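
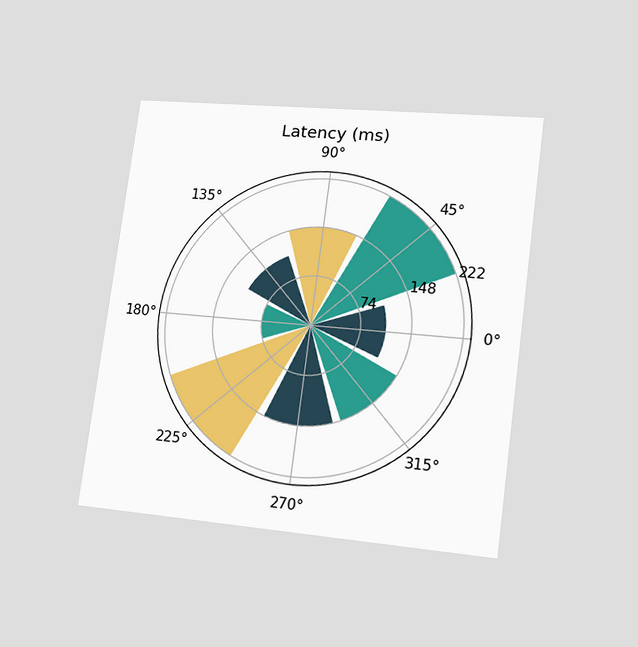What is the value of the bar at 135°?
The chart is tilted about 8° clockwise and viewed slightly from the right. The bar at 135° reaches 111ms on the radial axis.

111ms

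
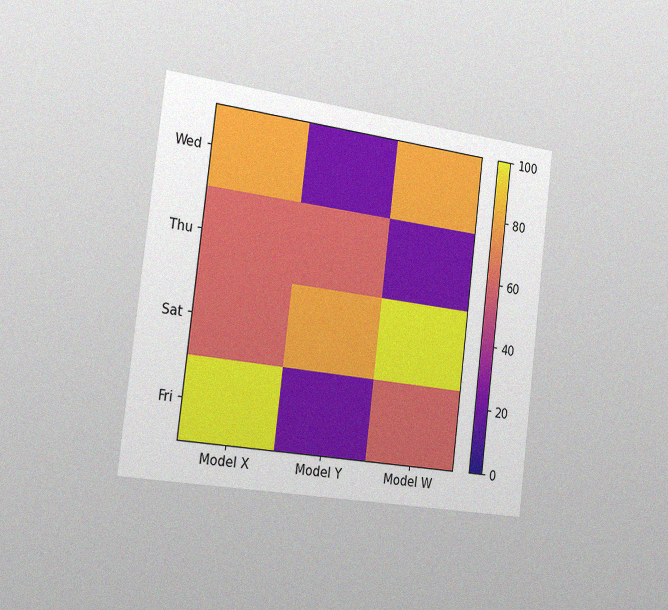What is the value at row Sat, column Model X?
The chart is tilted about 7° clockwise and viewed slightly from the left, with some photo noise. Matching cell (Sat, Model X) against the colorbar gives 60.

60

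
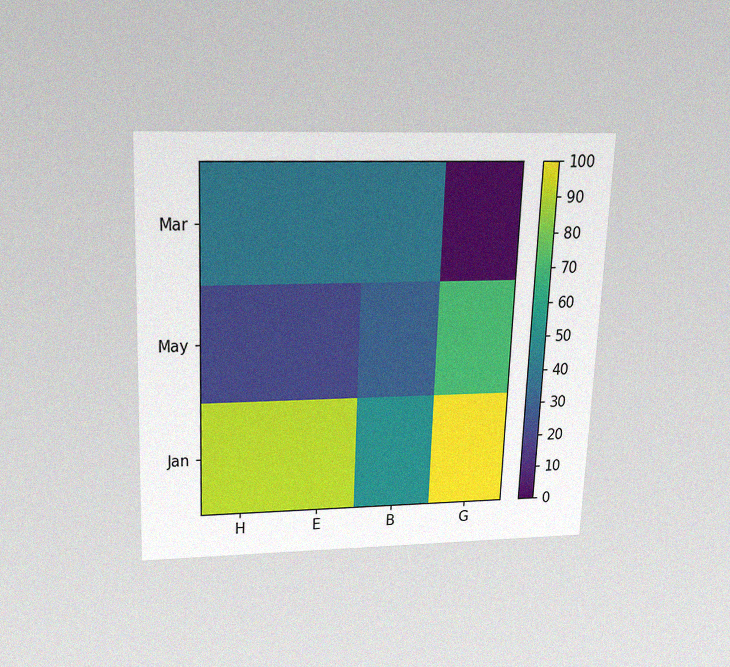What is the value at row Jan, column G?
The chart is tilted about 2° clockwise and viewed slightly from above, with some photo noise. Matching cell (Jan, G) against the colorbar gives 100.

100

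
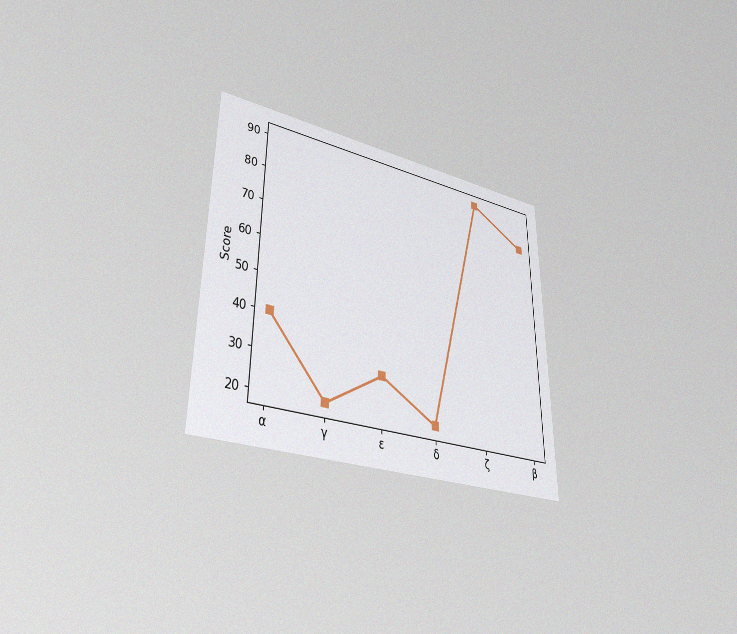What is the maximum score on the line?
The chart is viewed at a slight angle, with some photo noise. The highest point is at ζ, and reading across to the y-axis gives 90.

90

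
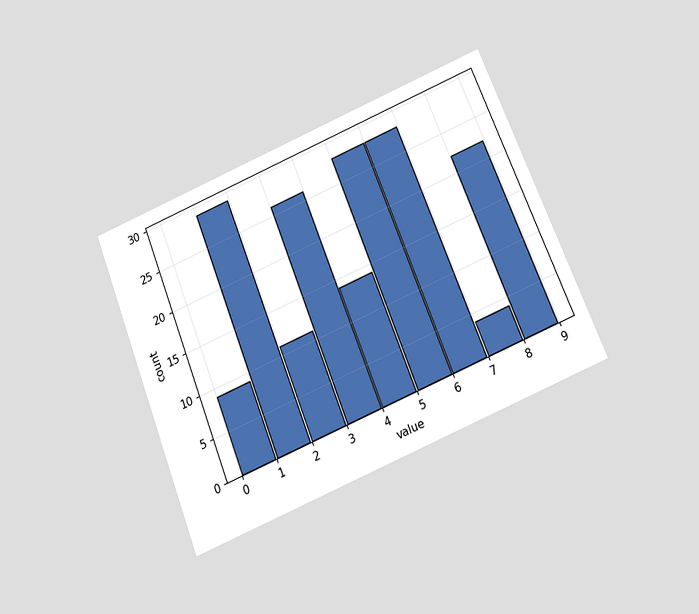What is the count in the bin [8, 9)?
The chart is tilted about 22° counter-clockwise and viewed slightly from below. The [8, 9) bin has height 22.

22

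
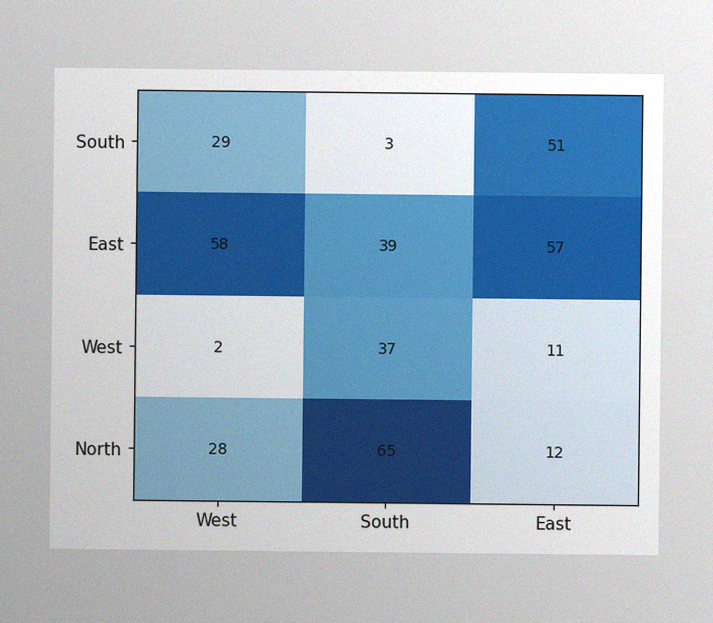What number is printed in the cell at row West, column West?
The image has some photo noise and uneven lighting. The (West, West) cell reads 2.

2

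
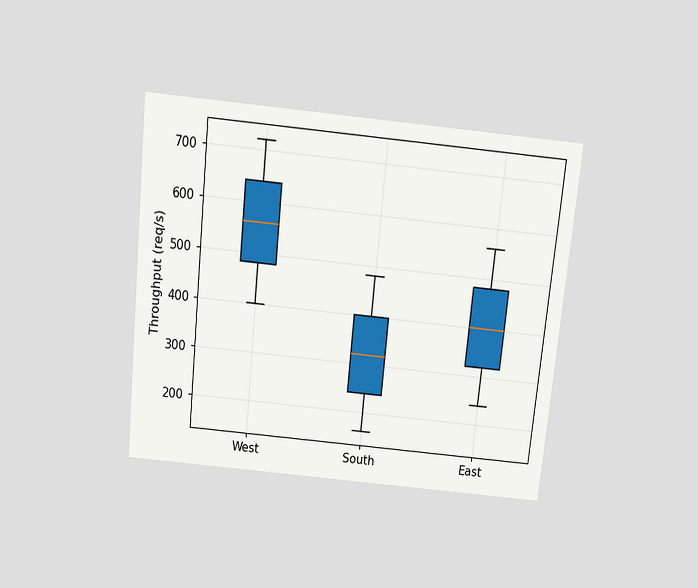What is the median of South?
The chart is tilted about 6° clockwise and viewed slightly from above. The median line in the South box sits at 320req/s.

320req/s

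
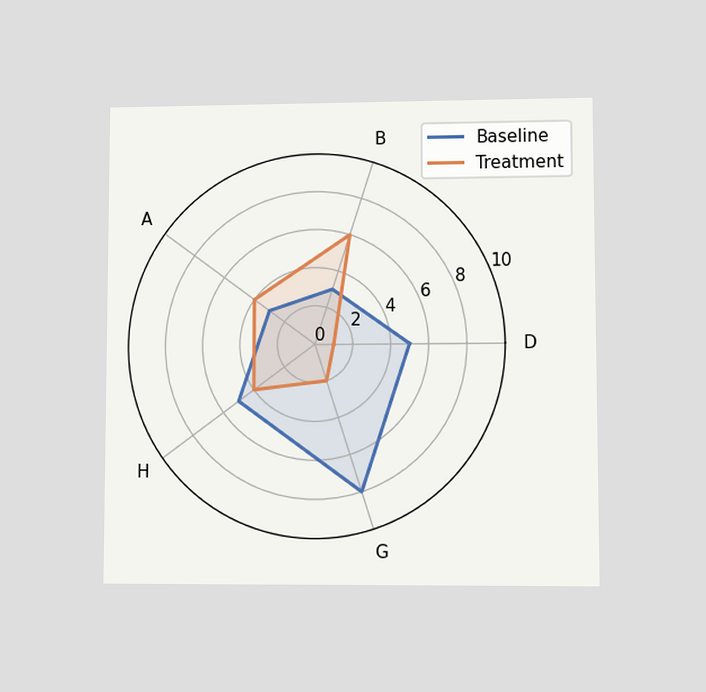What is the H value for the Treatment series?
4

The chart is viewed at a slight angle. On the H axis, Treatment reaches 4.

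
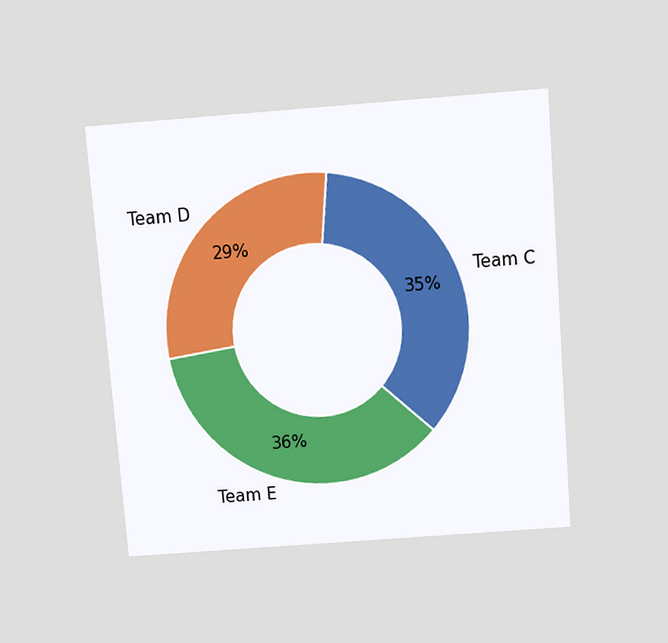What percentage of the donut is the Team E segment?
The chart is tilted about 5° counter-clockwise and viewed slightly from above. The Team E segment takes up 36% of the ring.

36%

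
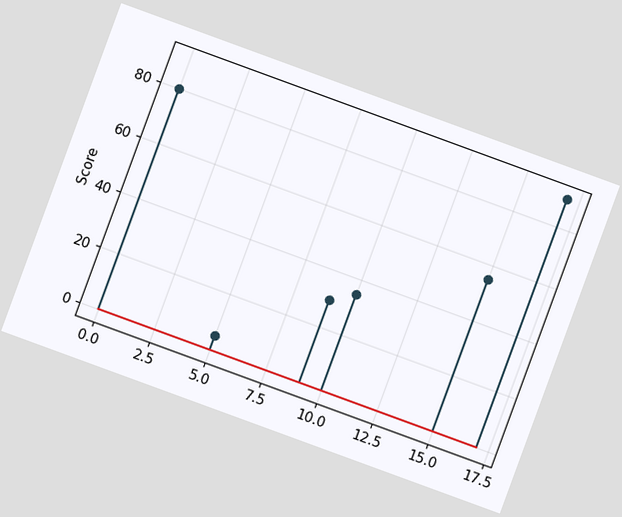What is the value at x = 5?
5

The chart is tilted about 20° clockwise. The stem at x=5 reaches 5.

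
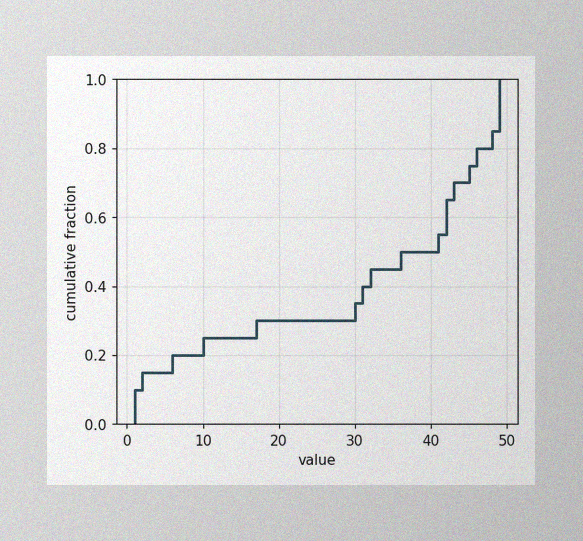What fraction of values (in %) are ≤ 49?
The image has some photo noise and uneven lighting. At x=49 the ECDF step is at 100%.

100%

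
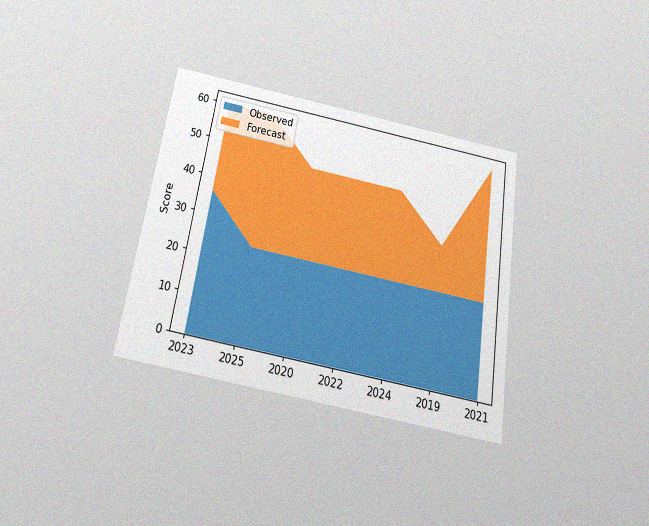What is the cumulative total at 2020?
48

The chart is tilted about 9° clockwise and viewed slightly from below, with some photo noise. The stacked total at 2020 reaches 48.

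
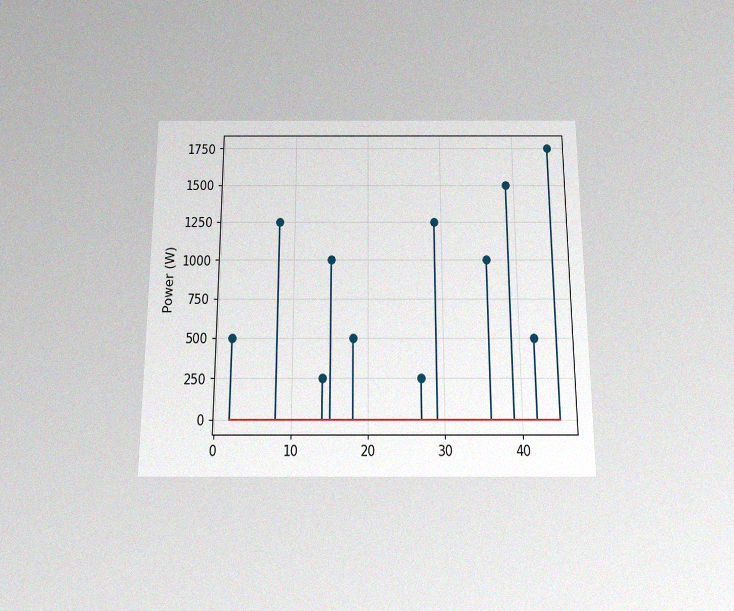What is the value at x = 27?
The chart is viewed slightly from below, with some photo noise. The stem at x=27 reaches 250W.

250W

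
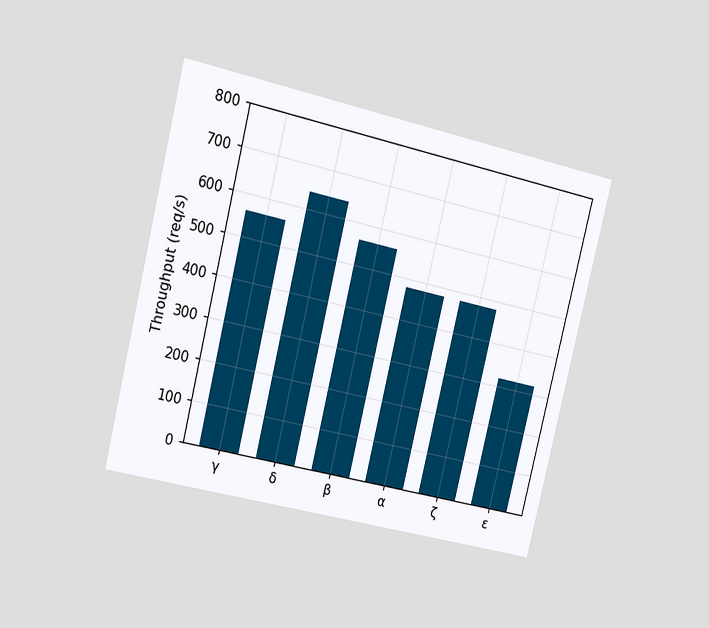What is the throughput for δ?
640req/s

The chart is tilted about 14° clockwise and viewed slightly from the left. Reading along the chart's y-axis, the δ bar reaches 640req/s.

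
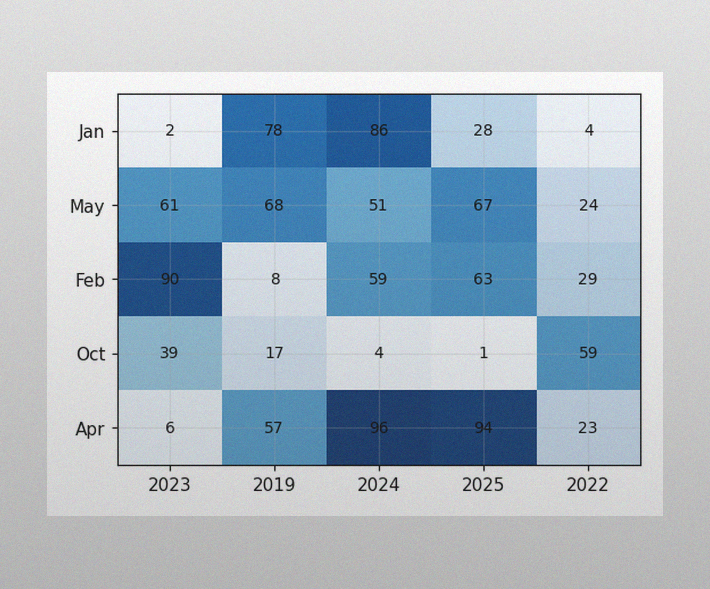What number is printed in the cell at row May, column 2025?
67

The image has some photo noise and uneven lighting. The (May, 2025) cell reads 67.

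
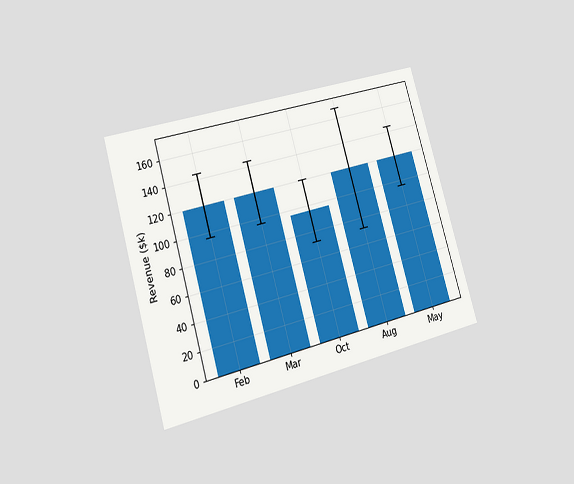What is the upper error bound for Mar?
$144k

The chart is tilted about 16° counter-clockwise and viewed slightly from the left. The Mar bar's upper whisker reaches $144k.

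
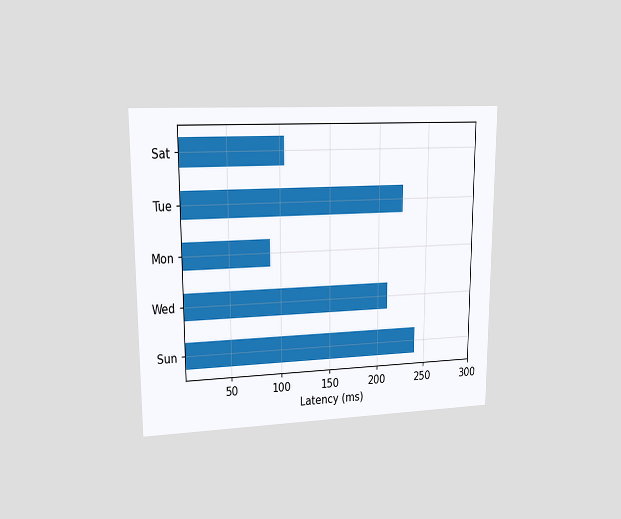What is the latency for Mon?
The chart is viewed at a slight angle. Reading along the chart's x-axis, the Mon bar reaches 90ms.

90ms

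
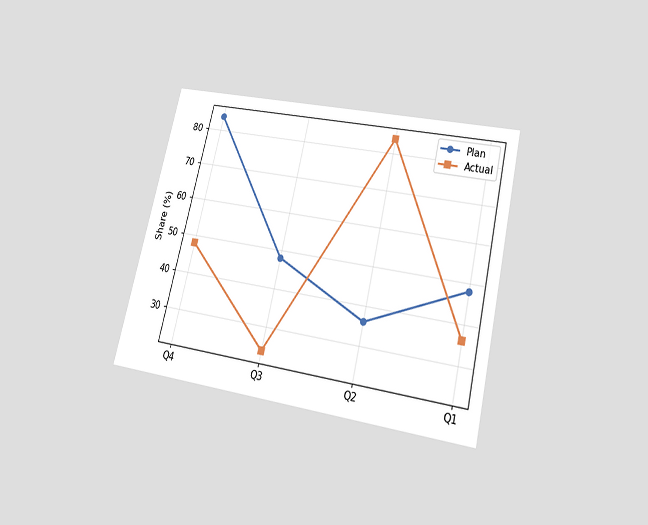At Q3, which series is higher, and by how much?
The chart is tilted about 13° clockwise and viewed slightly from below. At Q3, Plan sits above the other line by 24%.

Plan, by 24%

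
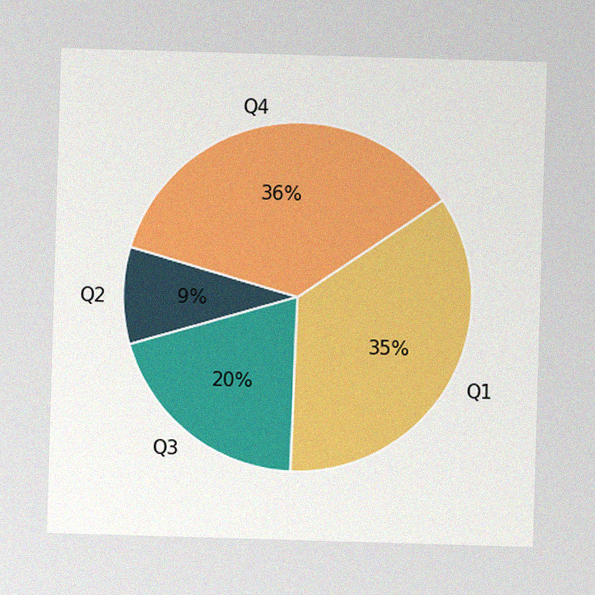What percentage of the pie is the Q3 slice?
20%

The image has some photo noise and uneven lighting. The Q3 slice takes up 20% of the pie.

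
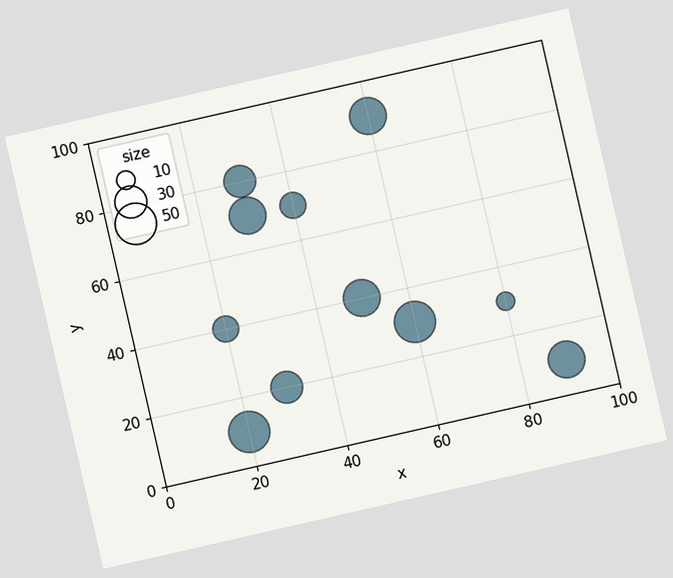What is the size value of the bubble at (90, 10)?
40

The chart is tilted about 13° counter-clockwise. Matching the bubble at (90, 10) against the size legend gives 40.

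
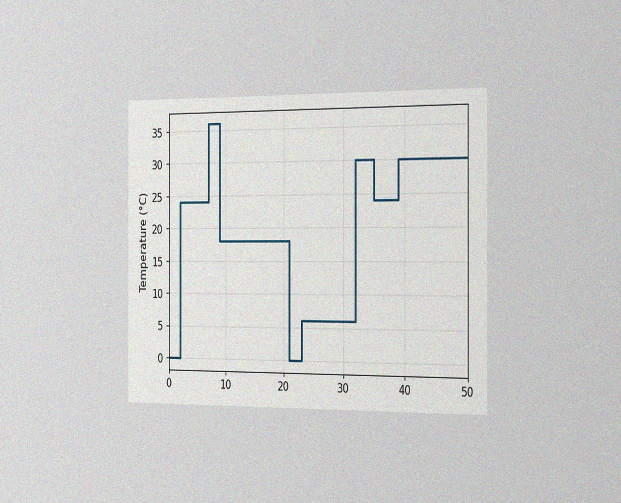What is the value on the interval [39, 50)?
The chart is viewed slightly from the right, with some photo noise. On [39, 50) the step sits at 30°C.

30°C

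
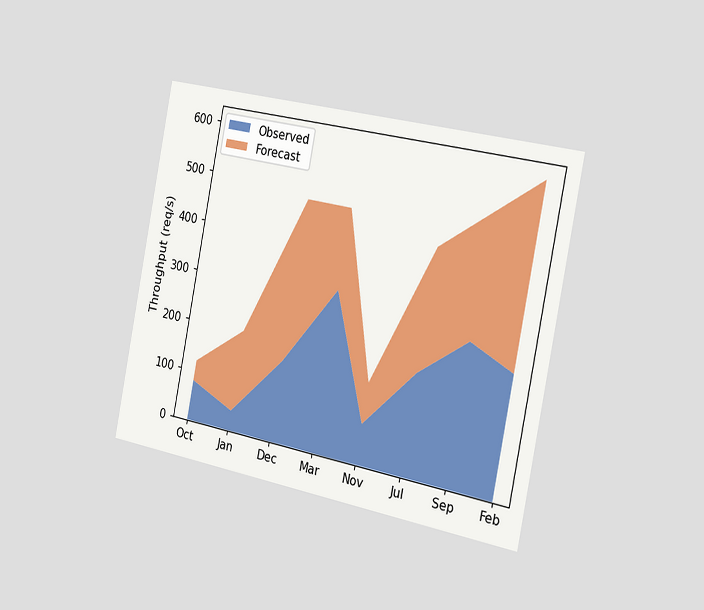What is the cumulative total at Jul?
The chart is tilted about 11° clockwise and viewed slightly from the right. The stacked total at Jul reaches 440req/s.

440req/s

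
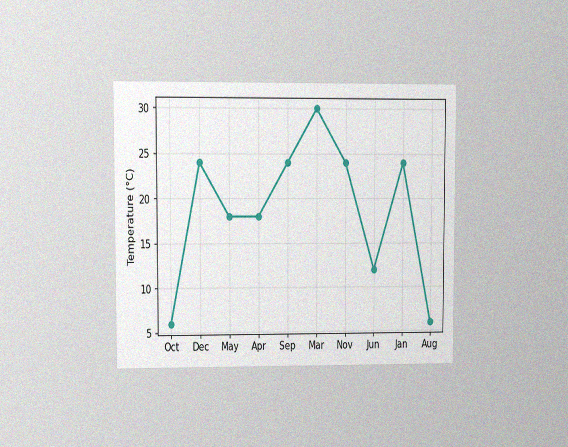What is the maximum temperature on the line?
30°C

The chart is viewed at a slight angle, with some photo noise. The highest point is at Mar, and reading across to the y-axis gives 30°C.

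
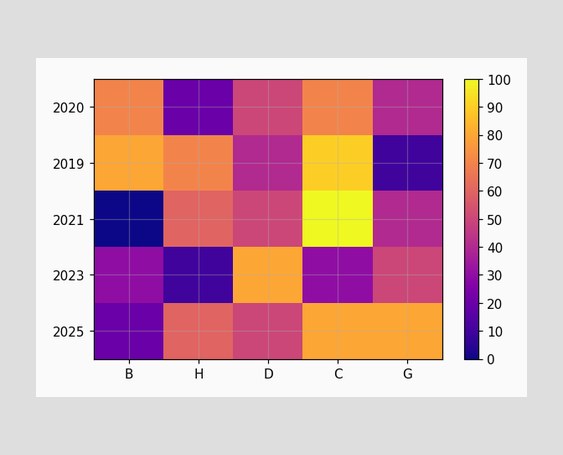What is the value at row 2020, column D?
50

Matching cell (2020, D) against the colorbar gives 50.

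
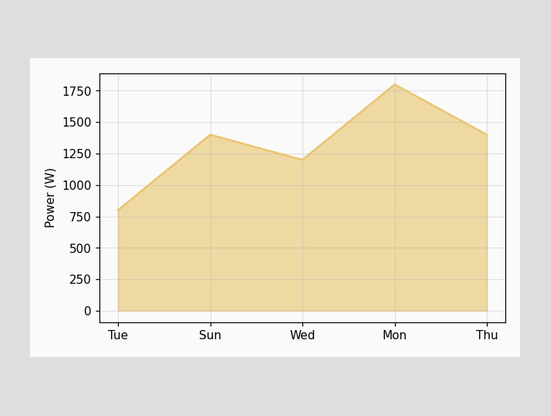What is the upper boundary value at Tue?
800W

At Tue the upper boundary is at 800W.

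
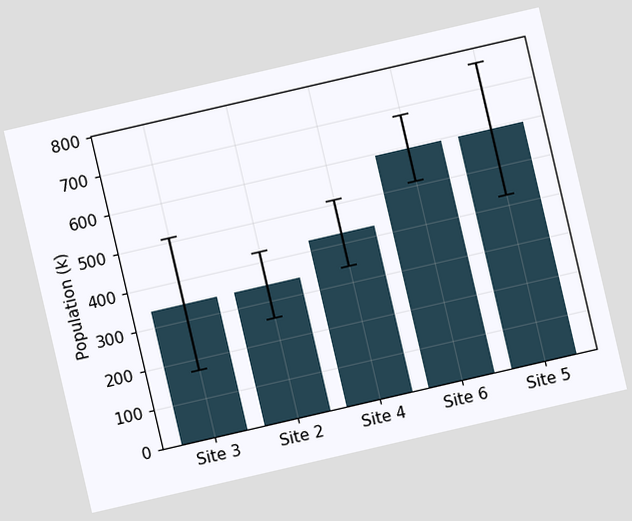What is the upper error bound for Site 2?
425k

The chart is tilted about 13° counter-clockwise. The Site 2 bar's upper whisker reaches 425k.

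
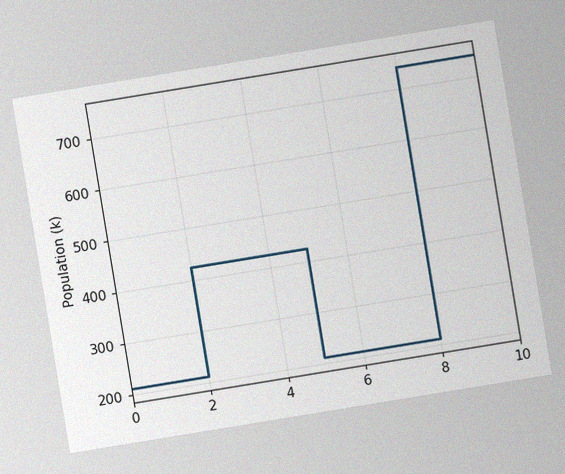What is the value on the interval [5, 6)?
212k

The chart is tilted about 9° counter-clockwise, with some photo noise. On [5, 6) the step sits at 212k.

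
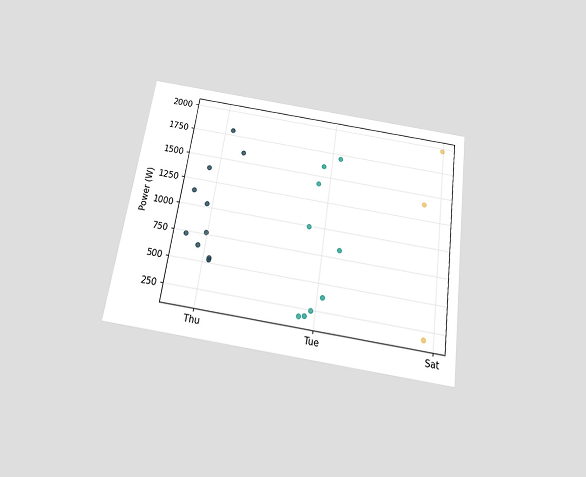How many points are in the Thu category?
The chart is tilted about 8° clockwise and viewed slightly from below. Counting the markers in the Thu column gives 10.

10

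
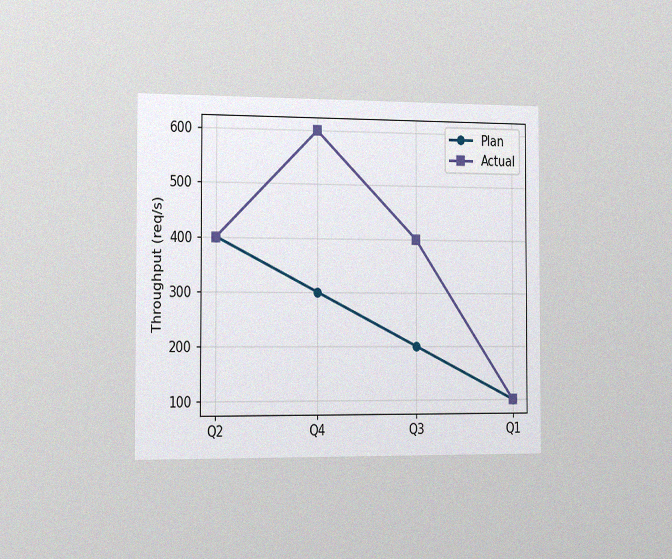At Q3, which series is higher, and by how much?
Actual, by 200req/s

The chart is viewed slightly from the left, with some photo noise. At Q3, Actual sits above the other line by 200req/s.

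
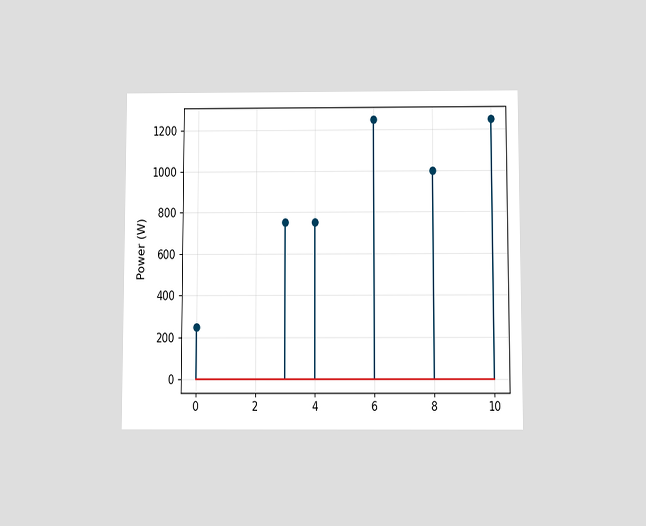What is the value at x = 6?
The chart is viewed slightly from below. The stem at x=6 reaches 1250W.

1250W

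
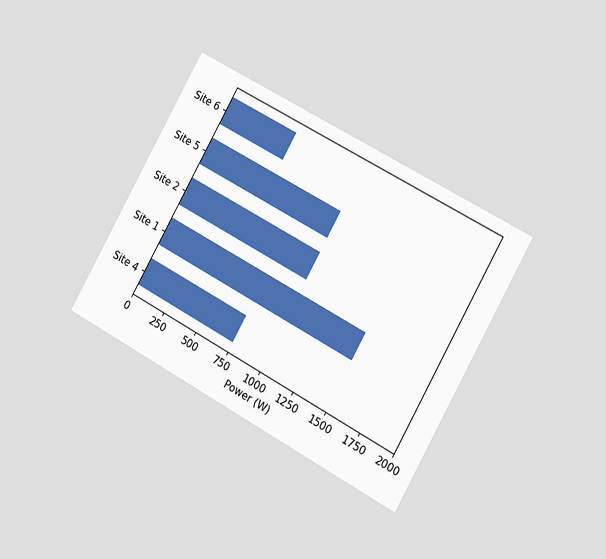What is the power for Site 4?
750W

The chart is tilted about 29° clockwise and viewed slightly from the right. Reading along the chart's x-axis, the Site 4 bar reaches 750W.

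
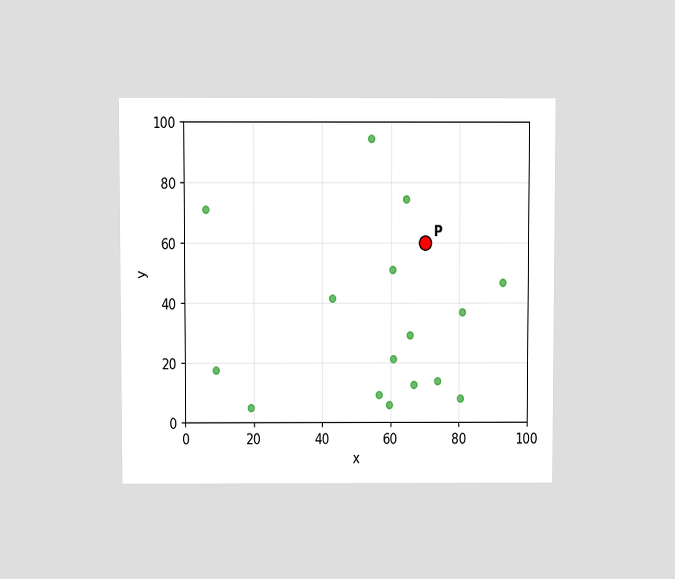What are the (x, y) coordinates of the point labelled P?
The chart is viewed slightly from above. Following the gridlines from P to each axis, P sits at (70, 60).

(70, 60)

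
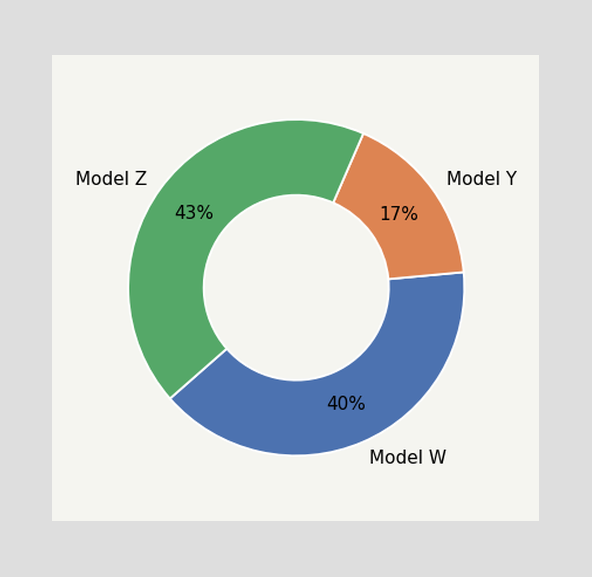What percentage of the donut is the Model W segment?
40%

The Model W segment takes up 40% of the ring.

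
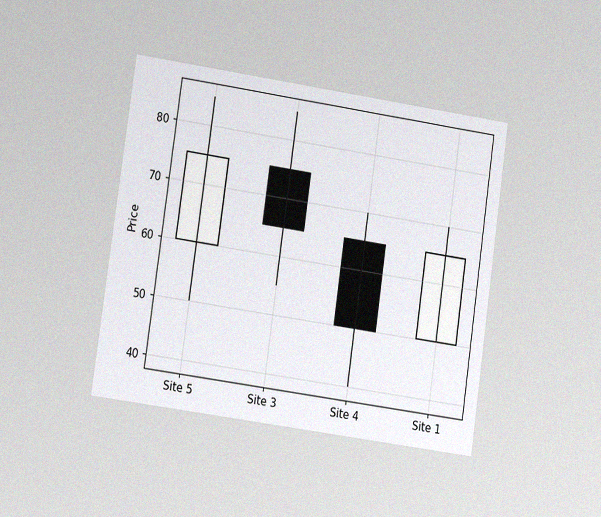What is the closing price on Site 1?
65

The chart is tilted about 8° clockwise and viewed slightly from the left, with some photo noise. The Site 1 candle closes at 65.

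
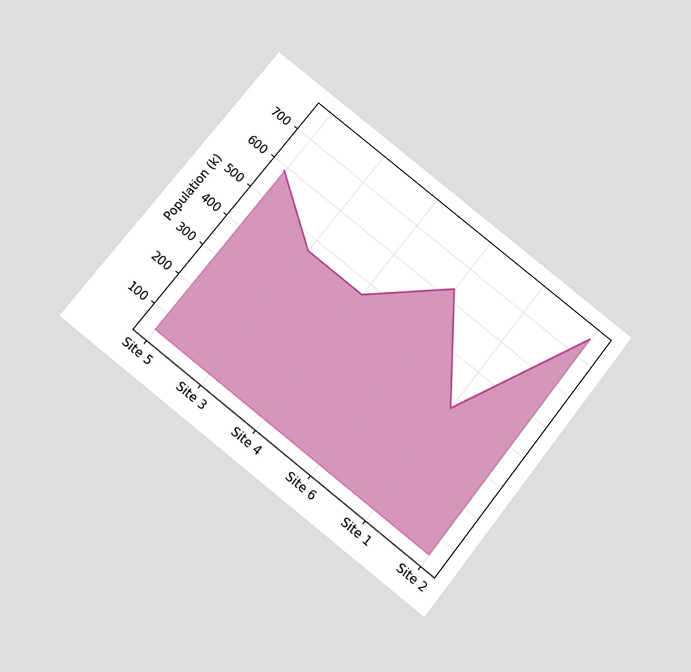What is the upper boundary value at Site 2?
756k

The chart is tilted about 38° clockwise and viewed slightly from below. At Site 2 the upper boundary is at 756k.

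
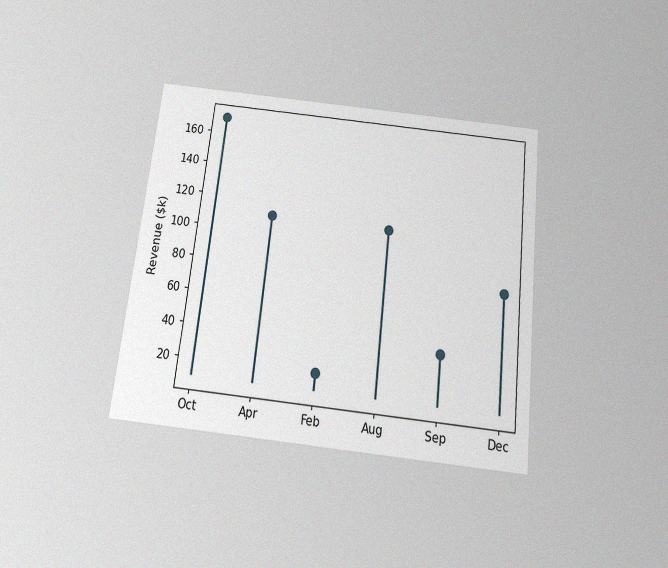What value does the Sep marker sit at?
$40k

The chart is tilted about 6° clockwise and viewed slightly from below, with some photo noise. The Sep marker sits at $40k.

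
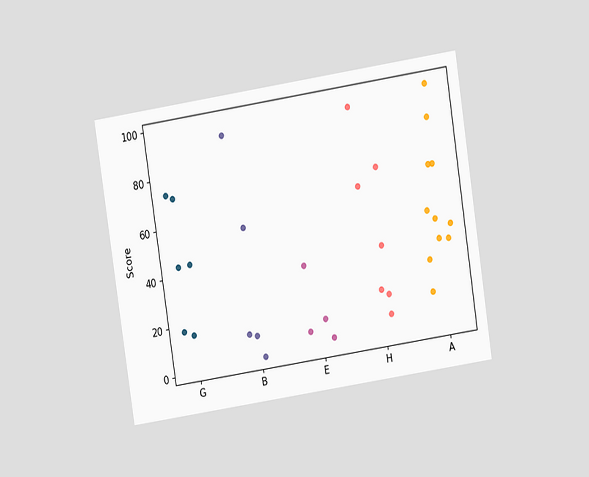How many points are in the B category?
5

The chart is tilted about 9° counter-clockwise and viewed at a slight angle. Counting the markers in the B column gives 5.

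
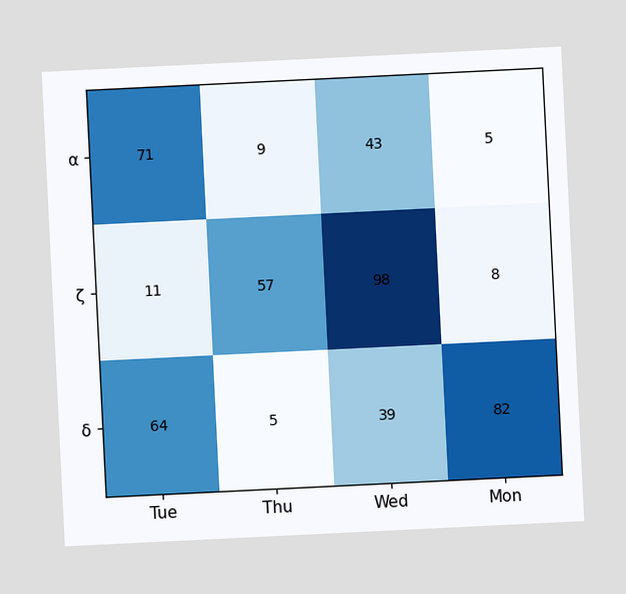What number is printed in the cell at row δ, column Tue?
The chart is tilted about 3° counter-clockwise. The (δ, Tue) cell reads 64.

64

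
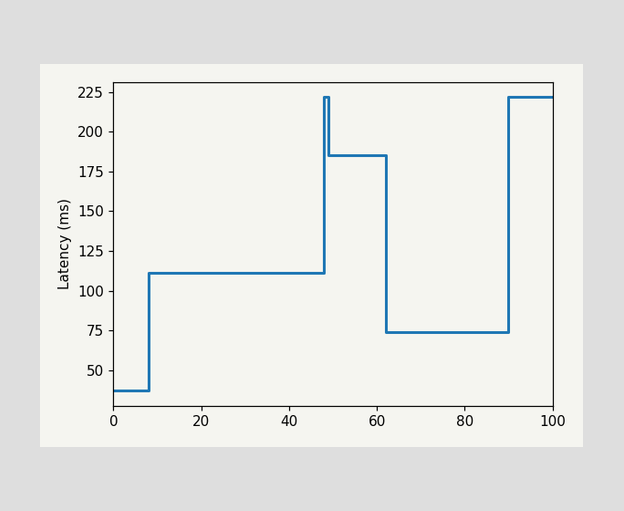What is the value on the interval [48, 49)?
On [48, 49) the step sits at 222ms.

222ms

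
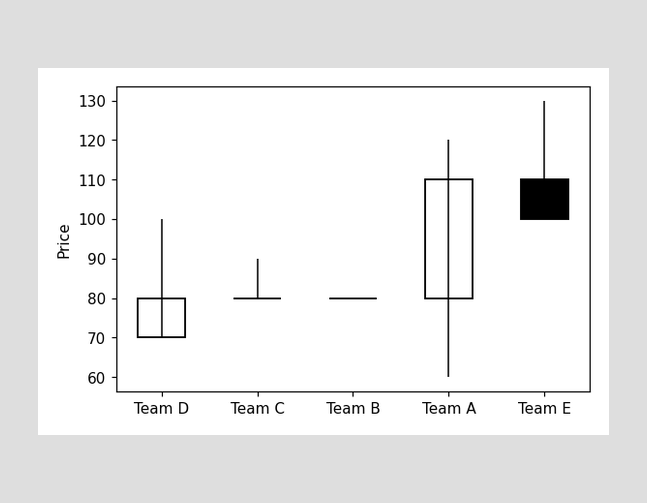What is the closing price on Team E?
The Team E candle closes at 100.

100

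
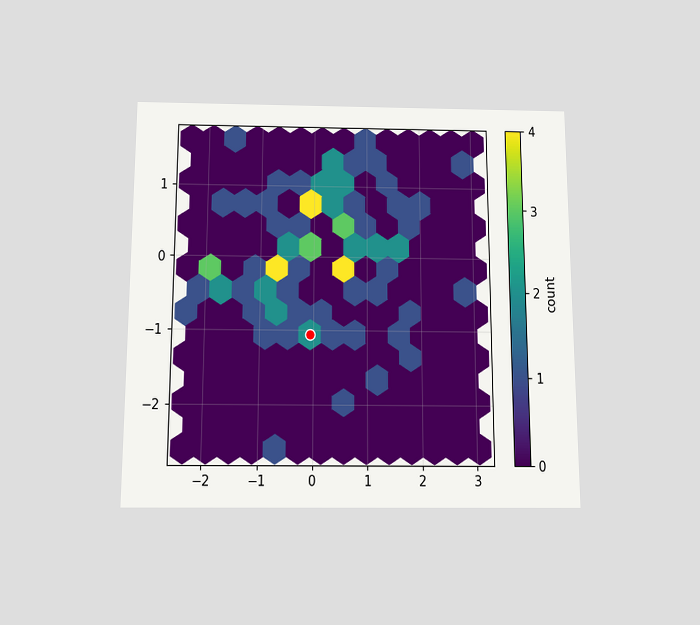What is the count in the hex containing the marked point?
The chart is viewed slightly from below. The marked hex reads 2 on the colorbar.

2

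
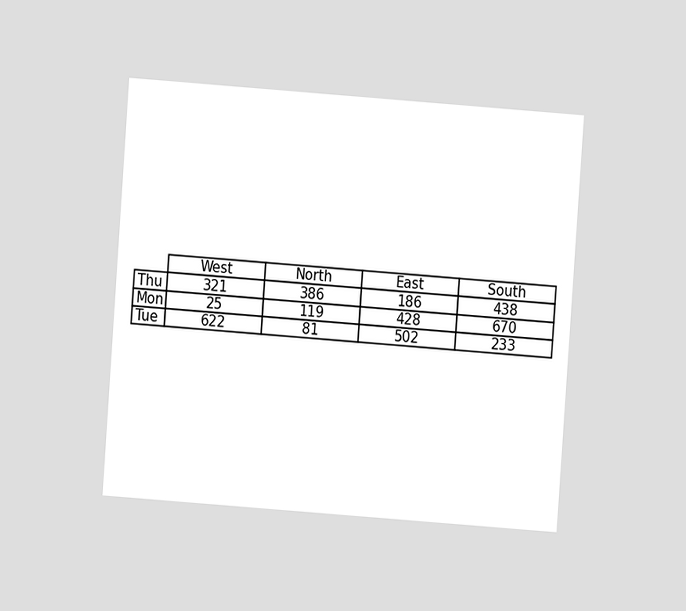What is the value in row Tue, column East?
502

The chart is tilted about 4° clockwise and viewed at a slight angle. The (Tue, East) cell reads 502.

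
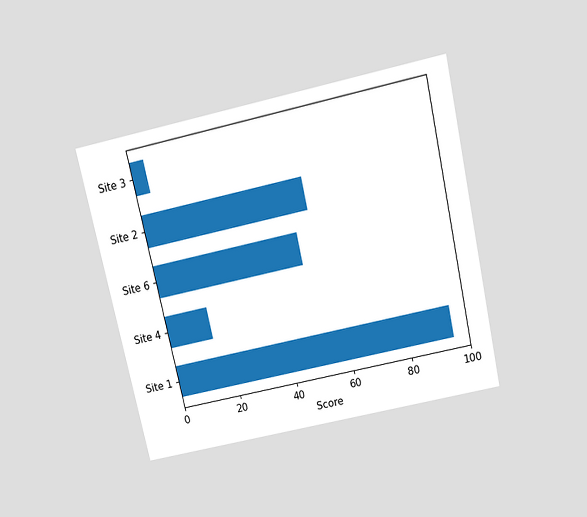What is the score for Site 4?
15

The chart is tilted about 13° counter-clockwise and viewed slightly from above. Reading along the chart's x-axis, the Site 4 bar reaches 15.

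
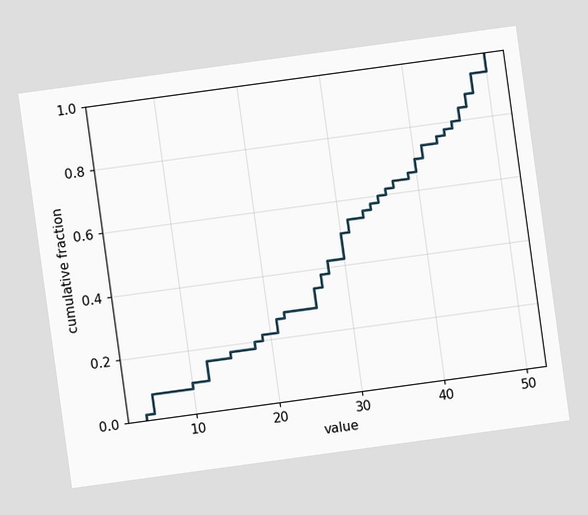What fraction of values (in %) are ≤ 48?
The chart is tilted about 8° counter-clockwise. At x=48 the ECDF step is at 94%.

94%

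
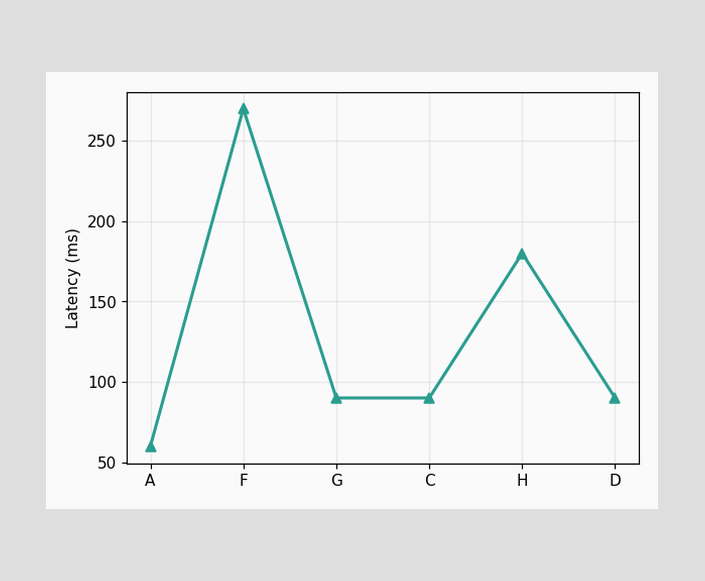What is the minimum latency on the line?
60ms

The lowest point is at A, and reading across to the y-axis gives 60ms.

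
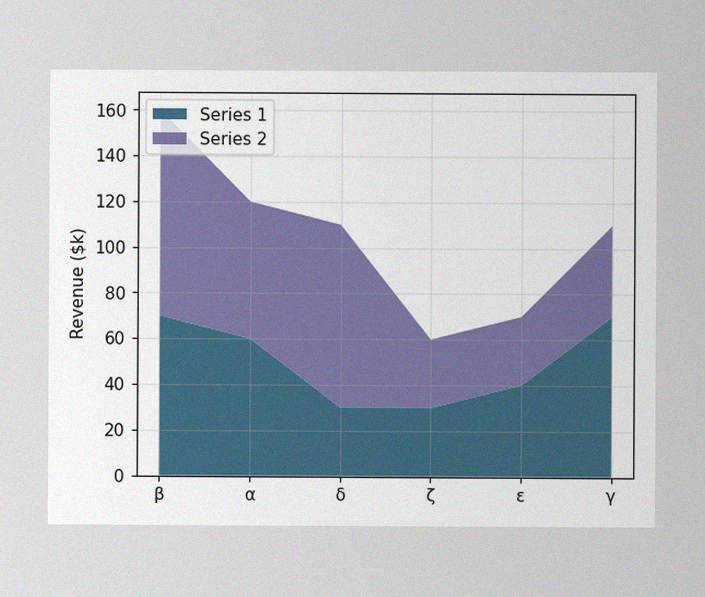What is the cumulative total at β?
The image has some photo noise and uneven lighting. The stacked total at β reaches $160k.

$160k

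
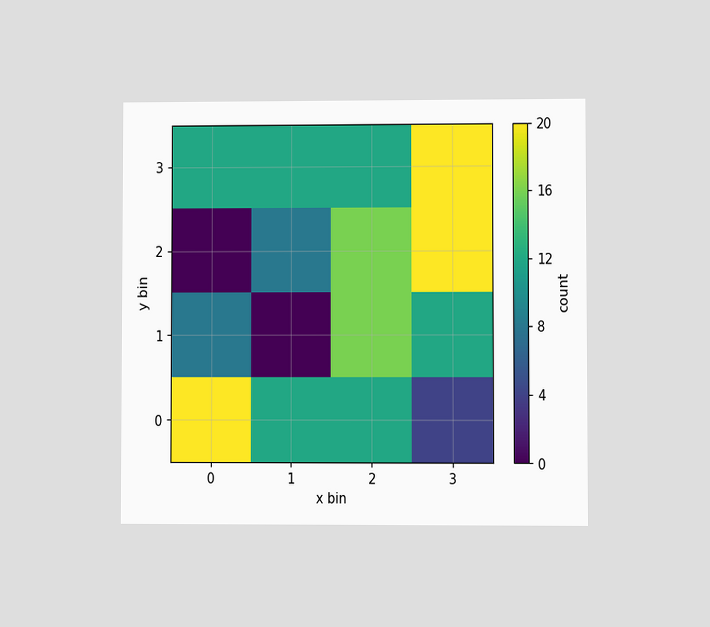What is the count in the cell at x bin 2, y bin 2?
16

The chart is viewed at a slight angle. Matching the cell (2, 2) against the colorbar gives 16.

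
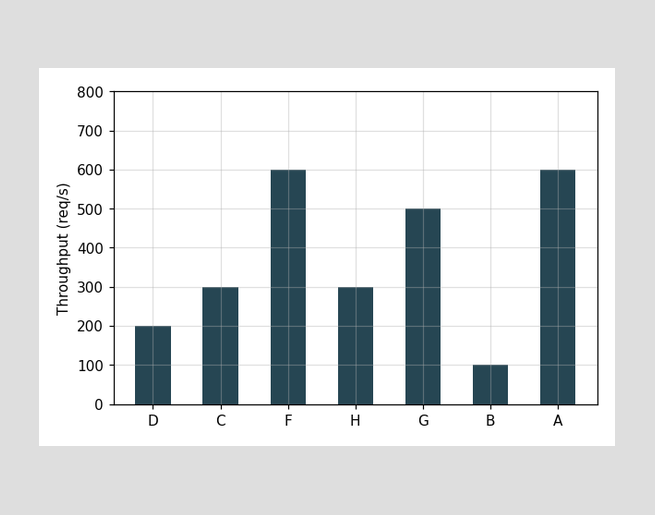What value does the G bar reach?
500req/s

Reading along the chart's y-axis, the G bar reaches 500req/s.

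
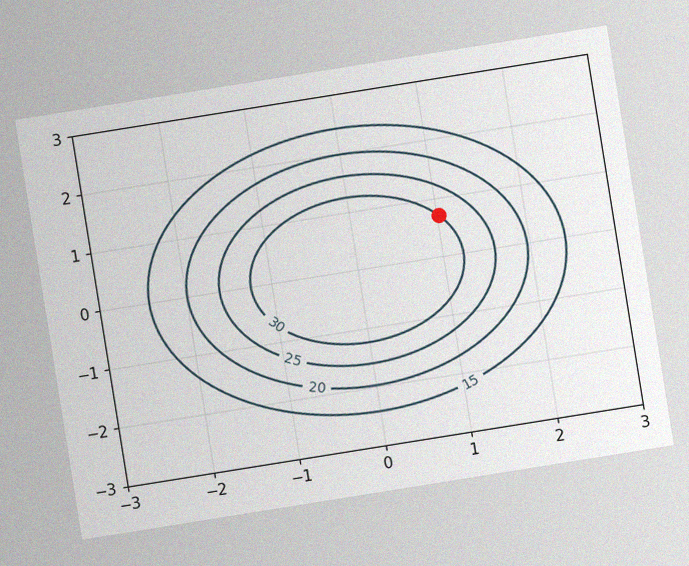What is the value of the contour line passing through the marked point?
30

The chart is tilted about 9° counter-clockwise, with some photo noise. The marked point sits on the contour labelled 30.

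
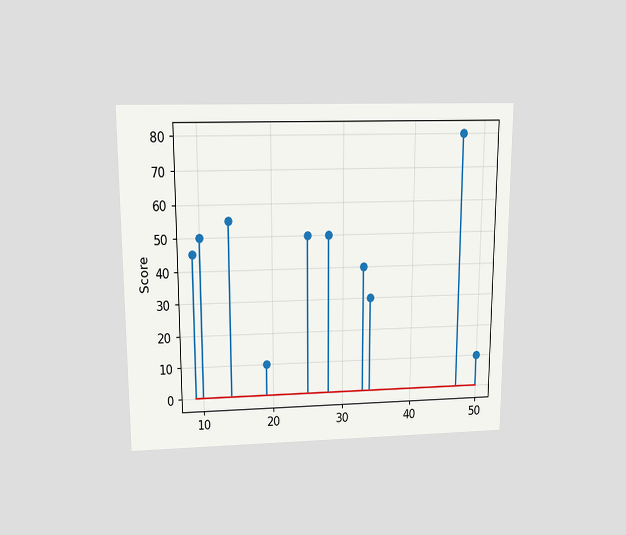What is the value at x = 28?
50

The chart is viewed slightly from above. The stem at x=28 reaches 50.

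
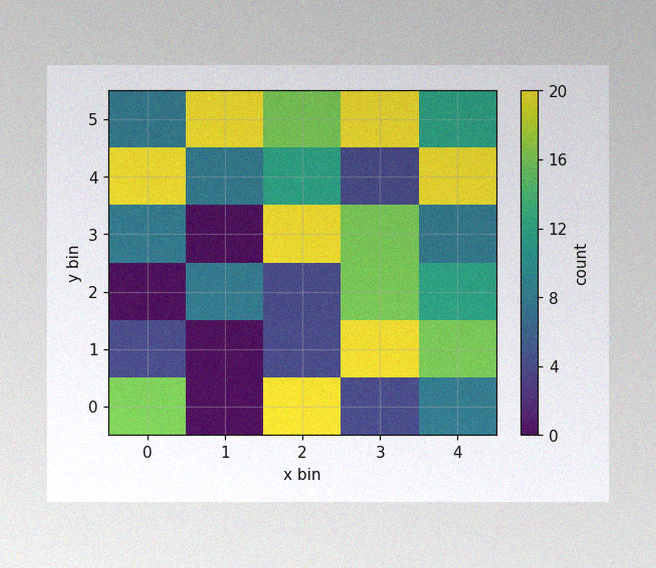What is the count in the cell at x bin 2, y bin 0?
The image has some photo noise and uneven lighting. Matching the cell (2, 0) against the colorbar gives 20.

20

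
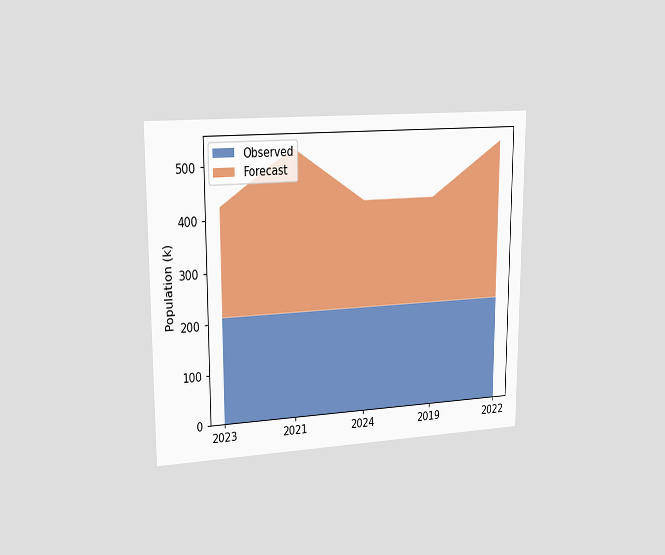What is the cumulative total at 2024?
424k

The chart is viewed slightly from the left. The stacked total at 2024 reaches 424k.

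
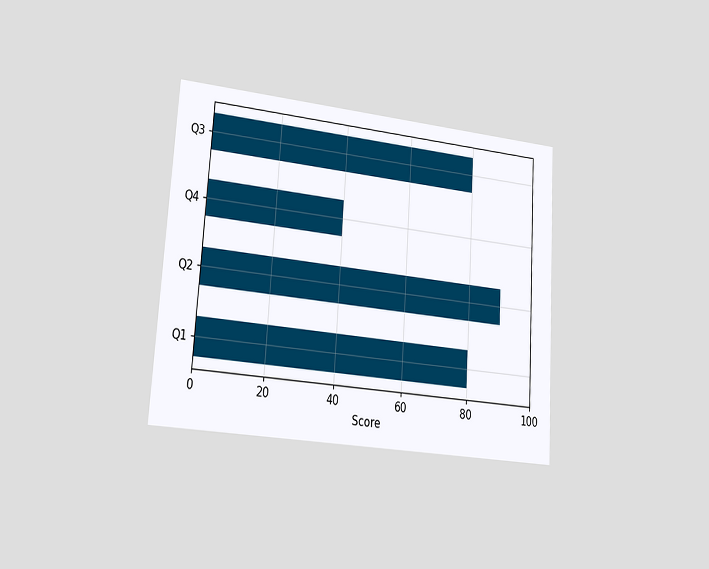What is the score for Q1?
The chart is tilted about 4° clockwise and viewed slightly from the left. Reading along the chart's x-axis, the Q1 bar reaches 80.

80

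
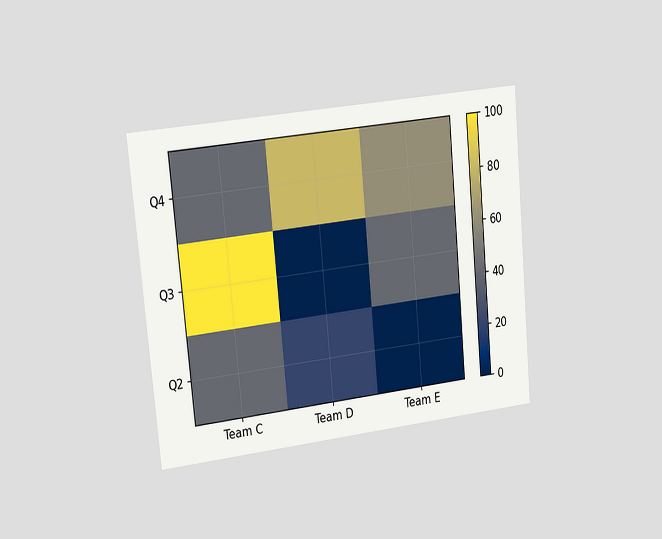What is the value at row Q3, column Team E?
The chart is tilted about 5° counter-clockwise and viewed slightly from the left. Matching cell (Q3, Team E) against the colorbar gives 40.

40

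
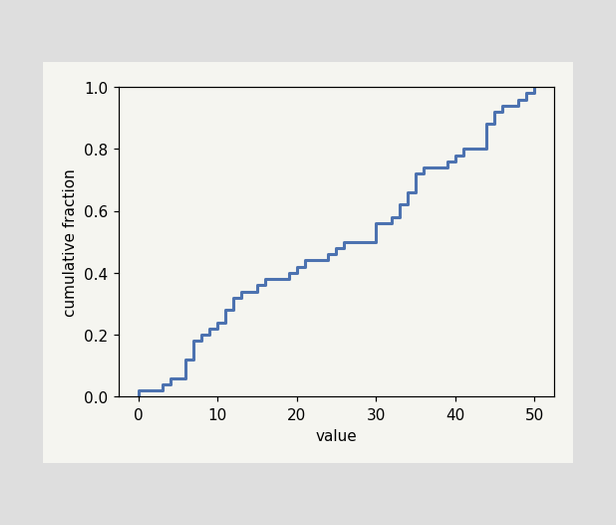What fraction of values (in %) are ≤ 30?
56%

At x=30 the ECDF step is at 56%.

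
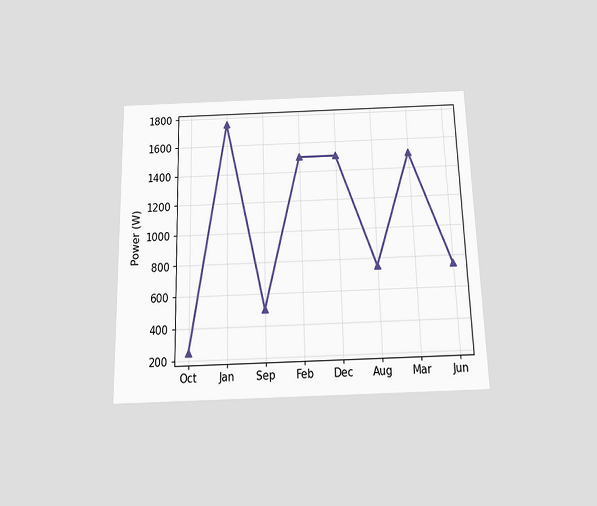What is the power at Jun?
The chart is viewed slightly from below. At Jun, the line is at 750W.

750W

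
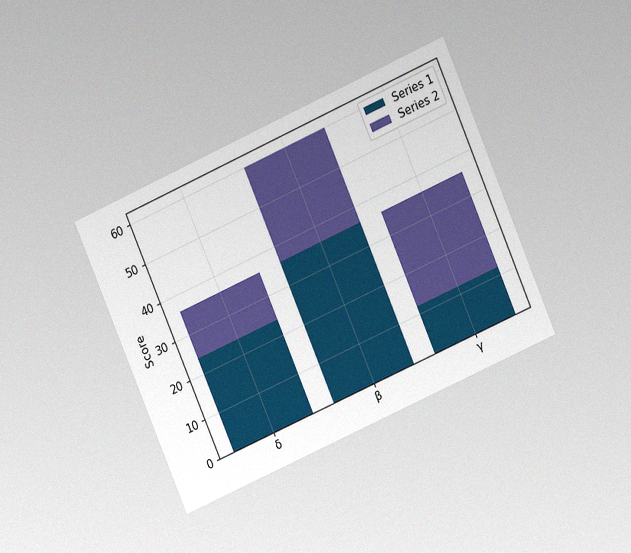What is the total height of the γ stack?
36

The chart is tilted about 24° counter-clockwise and viewed at a slight angle, with some photo noise. The γ stack's top reaches 36 on the y-axis.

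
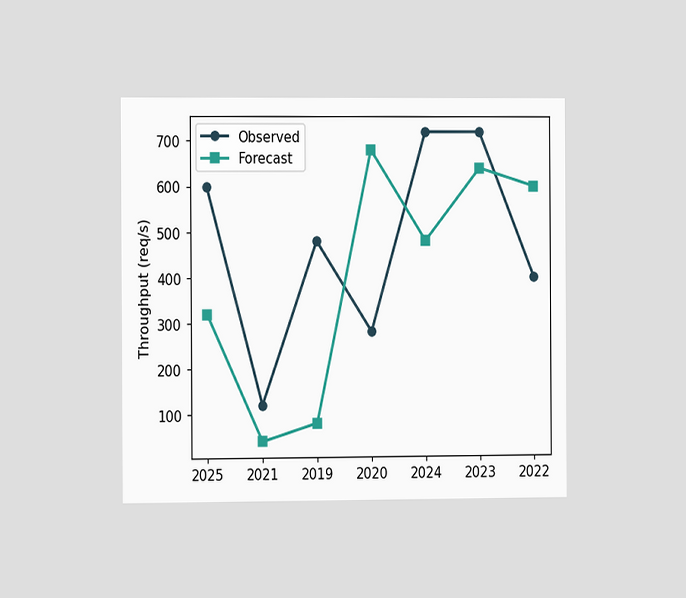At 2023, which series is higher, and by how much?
Observed, by 80req/s

The chart is viewed slightly from the left. At 2023, Observed sits above the other line by 80req/s.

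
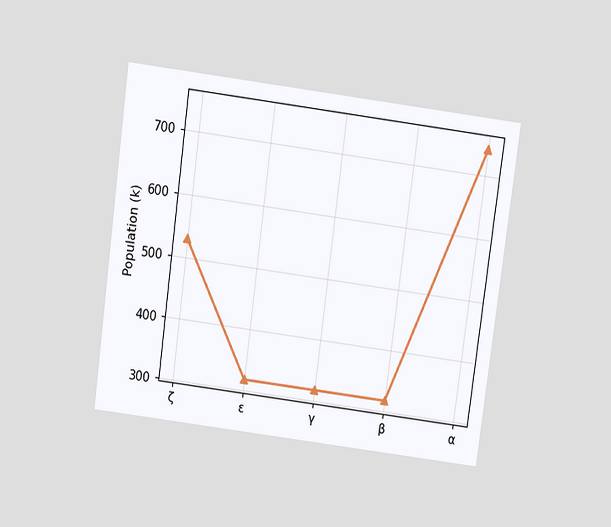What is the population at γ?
318k

The chart is tilted about 8° clockwise and viewed slightly from above. At γ, the line is at 318k.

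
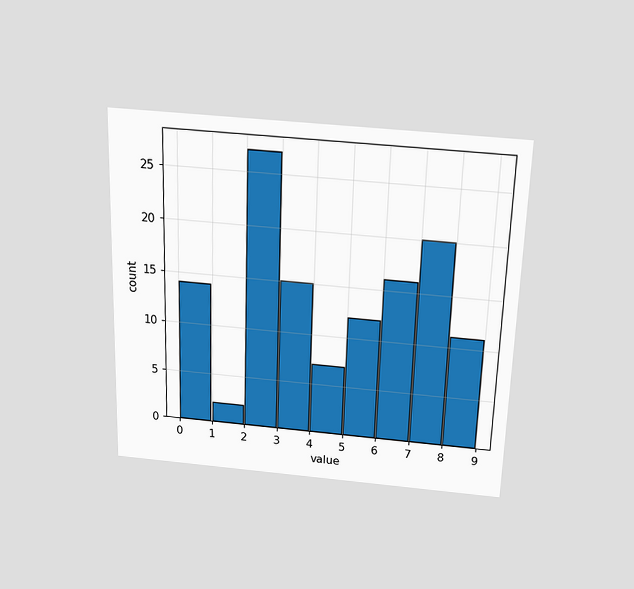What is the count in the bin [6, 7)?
The chart is viewed slightly from above. The [6, 7) bin has height 16.

16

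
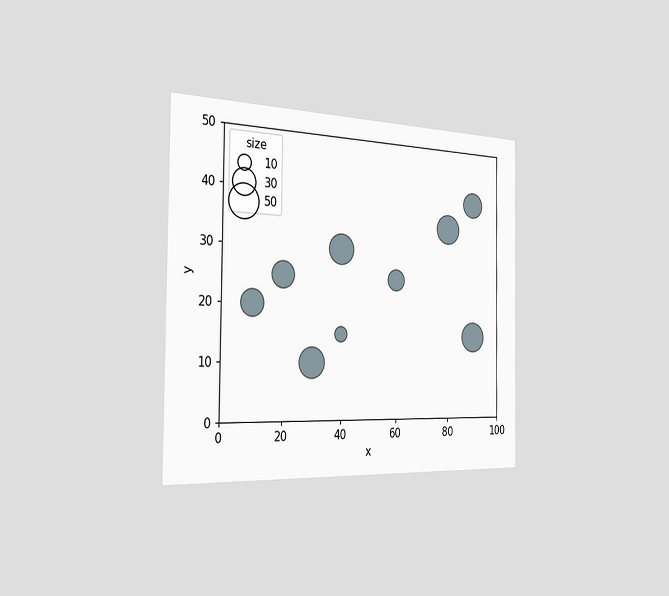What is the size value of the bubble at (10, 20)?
30

The chart is viewed slightly from the left. Matching the bubble at (10, 20) against the size legend gives 30.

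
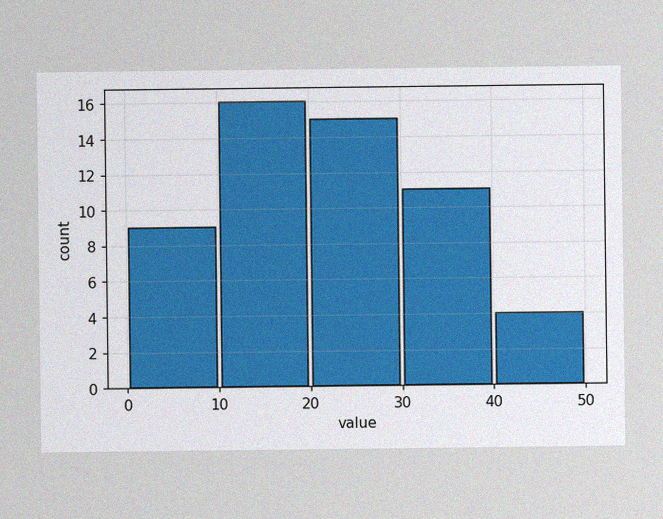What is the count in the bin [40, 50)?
The image has some photo noise and uneven lighting. The [40, 50) bin has height 4.

4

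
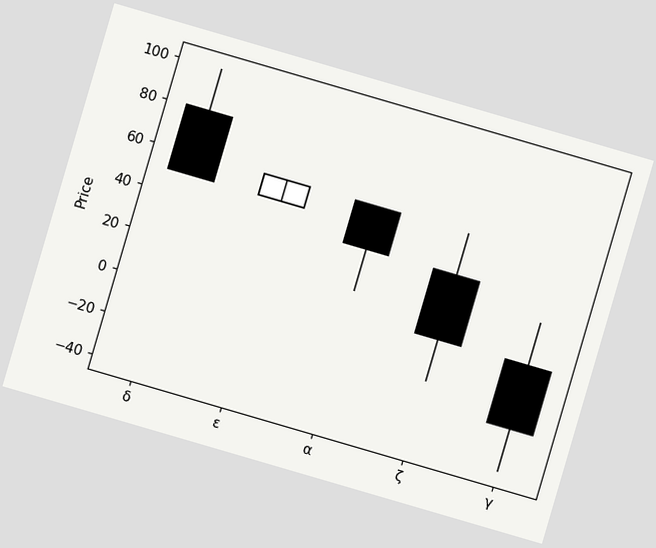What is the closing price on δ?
50

The chart is tilted about 16° clockwise. The δ candle closes at 50.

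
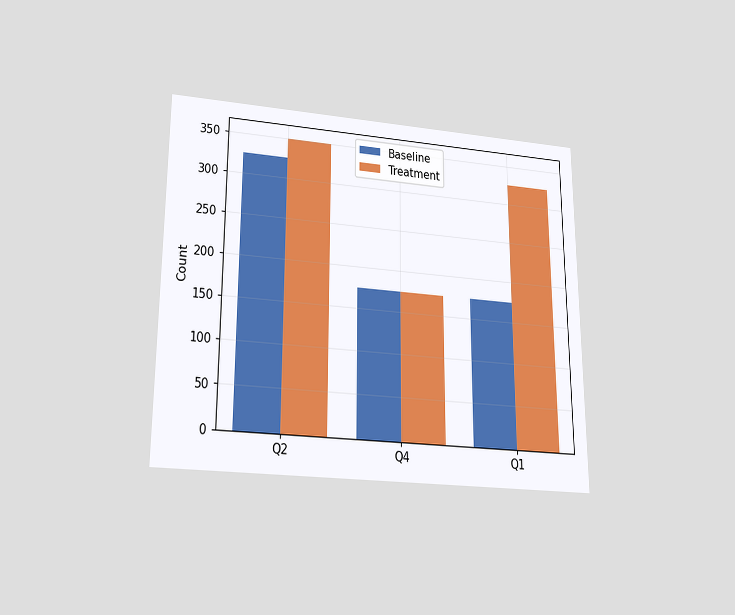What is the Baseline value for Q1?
The chart is viewed slightly from below. The Baseline bar at Q1 reaches 175 on the y-axis.

175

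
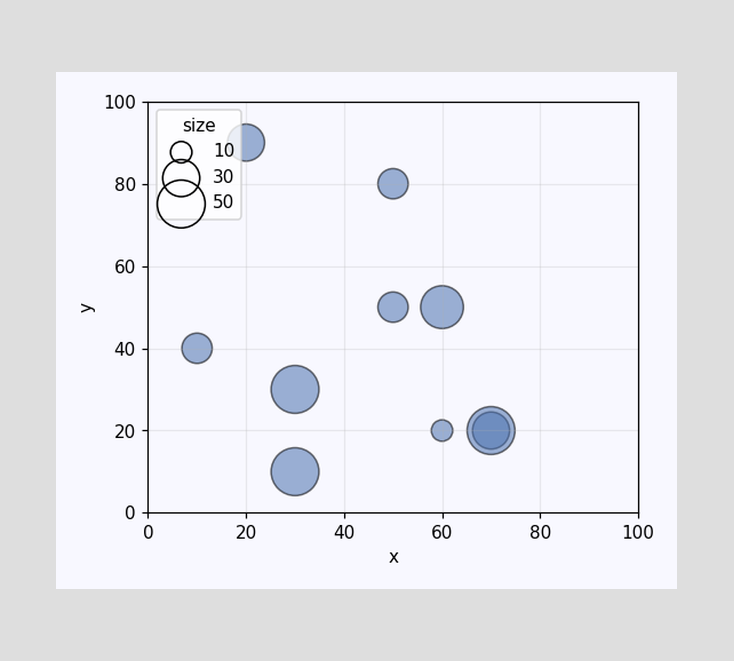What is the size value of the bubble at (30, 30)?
Matching the bubble at (30, 30) against the size legend gives 50.

50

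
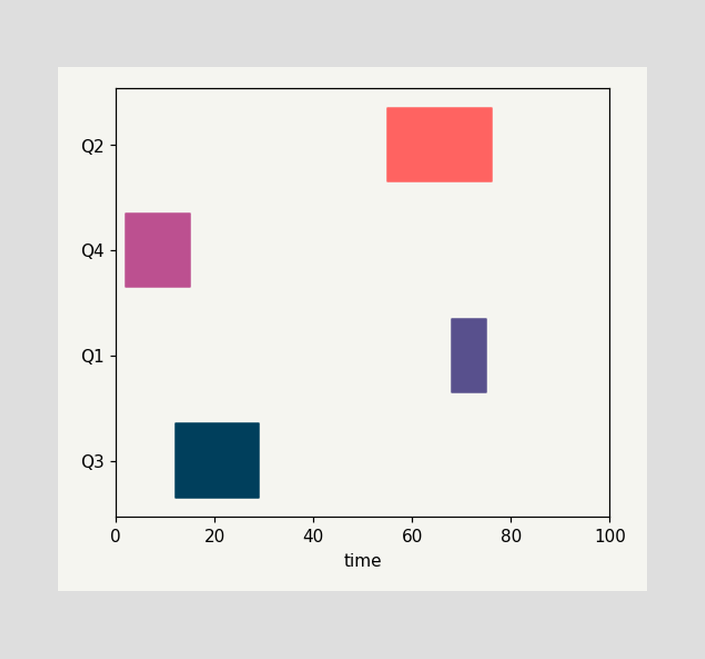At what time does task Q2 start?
The Q2 bar begins at t=55.

55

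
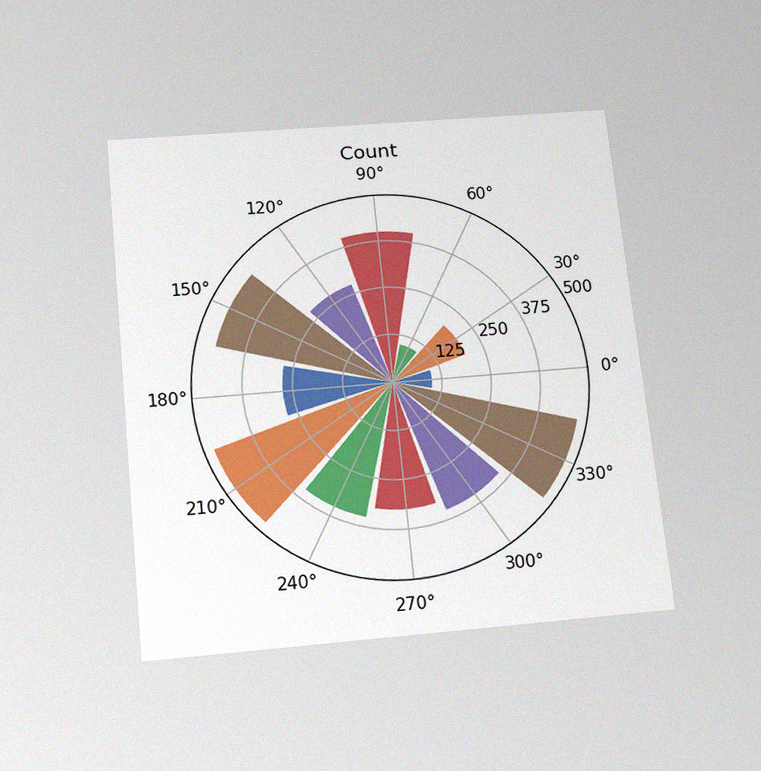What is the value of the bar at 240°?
The chart is tilted about 6° counter-clockwise and viewed slightly from below, with some photo noise. The bar at 240° reaches 350 on the radial axis.

350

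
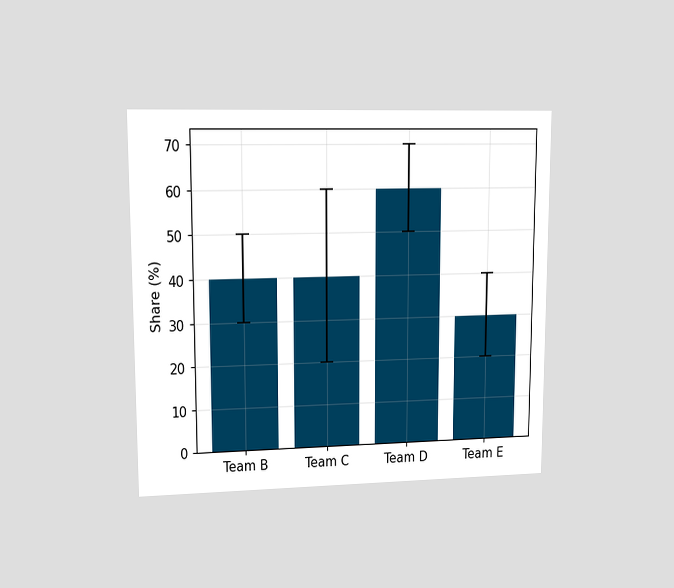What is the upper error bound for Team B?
The chart is viewed at a slight angle. The Team B bar's upper whisker reaches 50%.

50%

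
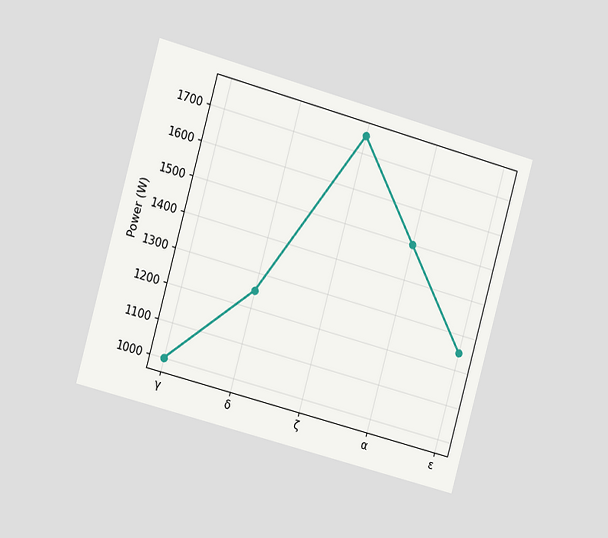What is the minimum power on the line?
1000W

The chart is tilted about 15° clockwise and viewed slightly from the left. The lowest point is at γ, and reading across to the y-axis gives 1000W.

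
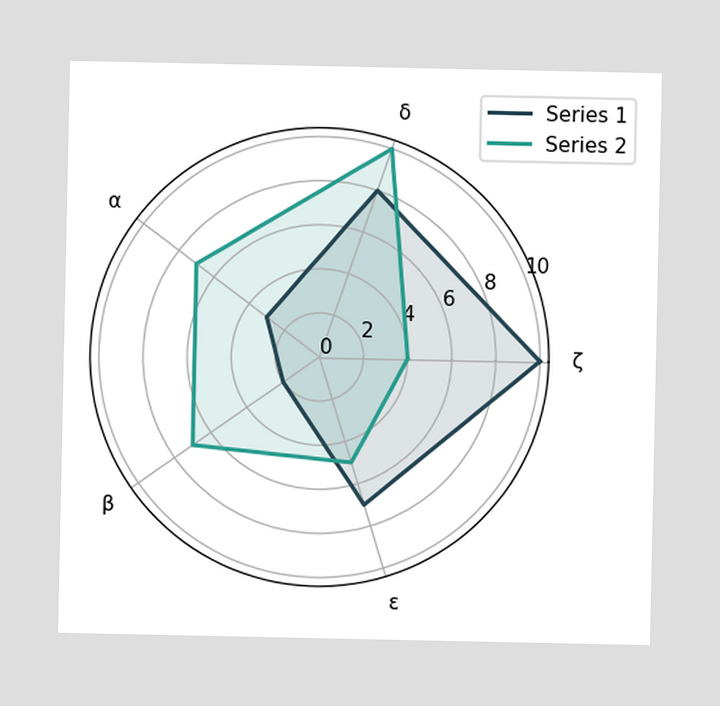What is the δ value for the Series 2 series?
10

On the δ axis, Series 2 reaches 10.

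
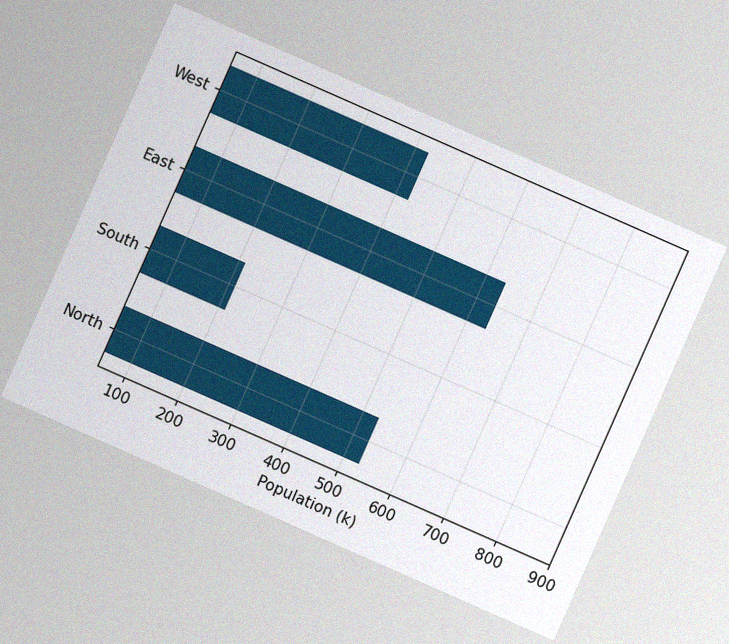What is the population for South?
212k

The chart is tilted about 24° clockwise, with some photo noise. Reading along the chart's x-axis, the South bar reaches 212k.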